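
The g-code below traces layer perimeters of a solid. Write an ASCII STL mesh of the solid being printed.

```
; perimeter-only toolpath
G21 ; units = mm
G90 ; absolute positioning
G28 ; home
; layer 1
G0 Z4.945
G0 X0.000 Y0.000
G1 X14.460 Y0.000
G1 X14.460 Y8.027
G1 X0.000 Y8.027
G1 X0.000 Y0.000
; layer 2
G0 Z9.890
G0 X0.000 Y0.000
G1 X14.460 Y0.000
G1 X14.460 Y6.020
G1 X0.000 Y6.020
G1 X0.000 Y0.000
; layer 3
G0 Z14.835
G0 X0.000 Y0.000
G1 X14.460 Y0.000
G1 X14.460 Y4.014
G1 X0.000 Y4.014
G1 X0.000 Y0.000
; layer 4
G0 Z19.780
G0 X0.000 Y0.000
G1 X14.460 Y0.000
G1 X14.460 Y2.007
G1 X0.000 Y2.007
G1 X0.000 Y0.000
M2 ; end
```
solid part
  facet normal 0.0000 0.0000 -1.0000
    outer loop
      vertex 14.460 10.034 0.000
      vertex 14.460 0.000 0.000
      vertex 0.000 0.000 0.000
    endloop
  endfacet
  facet normal 0.0000 0.0000 -1.0000
    outer loop
      vertex 0.000 10.034 0.000
      vertex 14.460 10.034 0.000
      vertex 0.000 0.000 0.000
    endloop
  endfacet
  facet normal 0.0000 -1.0000 0.0000
    outer loop
      vertex 0.000 0.000 0.000
      vertex 14.460 0.000 0.000
      vertex 14.460 0.000 24.725
    endloop
  endfacet
  facet normal 0.0000 -1.0000 0.0000
    outer loop
      vertex 0.000 0.000 0.000
      vertex 14.460 0.000 24.725
      vertex 0.000 0.000 24.725
    endloop
  endfacet
  facet normal 0.0000 0.9266 0.3760
    outer loop
      vertex 0.000 0.000 24.725
      vertex 14.460 0.000 24.725
      vertex 14.460 10.034 0.000
    endloop
  endfacet
  facet normal 0.0000 0.9266 0.3760
    outer loop
      vertex 0.000 0.000 24.725
      vertex 14.460 10.034 0.000
      vertex 0.000 10.034 0.000
    endloop
  endfacet
  facet normal -1.0000 0.0000 0.0000
    outer loop
      vertex 0.000 0.000 24.725
      vertex 0.000 10.034 0.000
      vertex 0.000 0.000 0.000
    endloop
  endfacet
  facet normal 1.0000 0.0000 0.0000
    outer loop
      vertex 14.460 0.000 0.000
      vertex 14.460 10.034 0.000
      vertex 14.460 0.000 24.725
    endloop
  endfacet
endsolid part

The G0 Z moves step by Δz≈4.945 mm. The G1 loops shrink linearly with z, so the solid tapers from its base footprint up to z≈24.7. Closing with a flat bottom cap and the tapered top and triangulating gives 8 facets — a wedge (ramp): 14.5 × 10 mm base, rising to 24.7 mm along the y=0 edge and sloping linearly to z=0 at y=10.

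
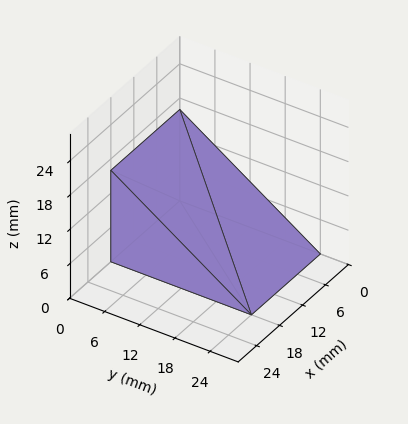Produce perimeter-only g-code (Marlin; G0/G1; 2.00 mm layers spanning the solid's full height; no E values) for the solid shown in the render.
Reading the render: the shape is a wedge (ramp): 18 × 24 mm base, rising to 16 mm along the y=0 edge and sloping linearly to z=0 at y=24 (dimensions read to the nearest mm from the axis ticks). For the g-code, the solid's height is divided into equal slices at the stated Δz and each level perimeter traced with G1 moves after a G0 lift.

; perimeter-only toolpath
G21 ; units = mm
G90 ; absolute positioning
G28 ; home
; layer 1
G0 Z2.00
G0 X0.00 Y0.00
G1 X18.00 Y0.00
G1 X18.00 Y21.00
G1 X0.00 Y21.00
G1 X0.00 Y0.00
; layer 2
G0 Z4.00
G0 X0.00 Y0.00
G1 X18.00 Y0.00
G1 X18.00 Y18.00
G1 X0.00 Y18.00
G1 X0.00 Y0.00
; layer 3
G0 Z6.00
G0 X0.00 Y0.00
G1 X18.00 Y0.00
G1 X18.00 Y15.00
G1 X0.00 Y15.00
G1 X0.00 Y0.00
; layer 4
G0 Z8.00
G0 X0.00 Y0.00
G1 X18.00 Y0.00
G1 X18.00 Y12.00
G1 X0.00 Y12.00
G1 X0.00 Y0.00
; layer 5
G0 Z10.00
G0 X0.00 Y0.00
G1 X18.00 Y0.00
G1 X18.00 Y9.00
G1 X0.00 Y9.00
G1 X0.00 Y0.00
; layer 6
G0 Z12.00
G0 X0.00 Y0.00
G1 X18.00 Y0.00
G1 X18.00 Y6.00
G1 X0.00 Y6.00
G1 X0.00 Y0.00
; layer 7
G0 Z14.00
G0 X0.00 Y0.00
G1 X18.00 Y0.00
G1 X18.00 Y3.00
G1 X0.00 Y3.00
G1 X0.00 Y0.00
M2 ; end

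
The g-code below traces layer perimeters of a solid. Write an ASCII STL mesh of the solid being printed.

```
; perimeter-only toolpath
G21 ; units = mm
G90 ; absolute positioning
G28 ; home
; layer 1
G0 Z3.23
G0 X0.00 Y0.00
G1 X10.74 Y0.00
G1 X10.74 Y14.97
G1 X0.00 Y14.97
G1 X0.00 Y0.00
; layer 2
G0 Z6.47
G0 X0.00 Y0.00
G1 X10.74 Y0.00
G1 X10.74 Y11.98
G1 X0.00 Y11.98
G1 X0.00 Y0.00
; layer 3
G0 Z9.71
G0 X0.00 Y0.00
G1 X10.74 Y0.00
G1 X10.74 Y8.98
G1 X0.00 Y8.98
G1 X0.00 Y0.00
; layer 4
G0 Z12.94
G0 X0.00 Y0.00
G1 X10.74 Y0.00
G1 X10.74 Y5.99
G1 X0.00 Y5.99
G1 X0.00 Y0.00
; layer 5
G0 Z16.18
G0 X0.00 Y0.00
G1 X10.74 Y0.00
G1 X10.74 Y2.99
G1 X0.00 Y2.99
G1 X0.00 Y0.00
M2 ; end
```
solid part
  facet normal 0.0000 0.0000 -1.0000
    outer loop
      vertex 10.74 17.97 0.00
      vertex 10.74 0.00 0.00
      vertex 0.00 0.00 0.00
    endloop
  endfacet
  facet normal 0.0000 0.0000 -1.0000
    outer loop
      vertex 0.00 17.97 0.00
      vertex 10.74 17.97 0.00
      vertex 0.00 0.00 0.00
    endloop
  endfacet
  facet normal 0.0000 -1.0000 0.0000
    outer loop
      vertex 0.00 0.00 0.00
      vertex 10.74 0.00 0.00
      vertex 10.74 0.00 19.41
    endloop
  endfacet
  facet normal 0.0000 -1.0000 0.0000
    outer loop
      vertex 0.00 0.00 0.00
      vertex 10.74 0.00 19.41
      vertex 0.00 0.00 19.41
    endloop
  endfacet
  facet normal 0.0000 0.7338 0.6794
    outer loop
      vertex 0.00 0.00 19.41
      vertex 10.74 0.00 19.41
      vertex 10.74 17.97 0.00
    endloop
  endfacet
  facet normal 0.0000 0.7338 0.6794
    outer loop
      vertex 0.00 0.00 19.41
      vertex 10.74 17.97 0.00
      vertex 0.00 17.97 0.00
    endloop
  endfacet
  facet normal -1.0000 0.0000 0.0000
    outer loop
      vertex 0.00 0.00 19.41
      vertex 0.00 17.97 0.00
      vertex 0.00 0.00 0.00
    endloop
  endfacet
  facet normal 1.0000 0.0000 0.0000
    outer loop
      vertex 10.74 0.00 0.00
      vertex 10.74 17.97 0.00
      vertex 10.74 0.00 19.41
    endloop
  endfacet
endsolid part

The G0 Z moves step by Δz≈3.23 mm. The G1 loops shrink linearly with z, so the solid tapers from its base footprint up to z≈19.4. Closing with a flat bottom cap and the tapered top and triangulating gives 8 facets — a wedge (ramp): 10.7 × 18 mm base, rising to 19.4 mm along the y=0 edge and sloping linearly to z=0 at y=18.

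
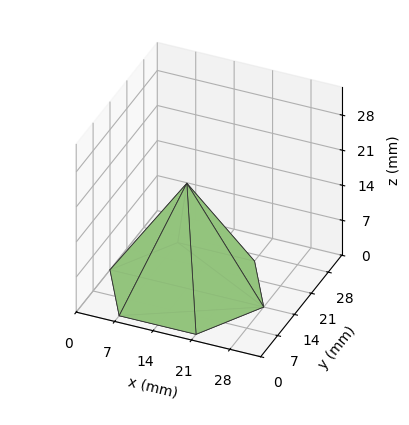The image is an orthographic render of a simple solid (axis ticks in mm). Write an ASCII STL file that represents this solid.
Reading the render: the shape is a regular 6-sided pyramid, base circumscribed radius ≈ 14 mm, apex at z ≈ 21 mm (dimensions read to the nearest mm from the axis ticks). For the STL, each face is triangulated and given an outward normal.

solid part
  facet normal 0.0000 0.0000 -1.0000
    outer loop
      vertex 7.00 26.12 0.00
      vertex 21.00 26.12 0.00
      vertex 28.00 14.00 0.00
    endloop
  endfacet
  facet normal 0.0000 0.0000 -1.0000
    outer loop
      vertex 0.00 14.00 0.00
      vertex 7.00 26.12 0.00
      vertex 28.00 14.00 0.00
    endloop
  endfacet
  facet normal 0.0000 0.0000 -1.0000
    outer loop
      vertex 7.00 1.88 0.00
      vertex 0.00 14.00 0.00
      vertex 28.00 14.00 0.00
    endloop
  endfacet
  facet normal 0.0000 0.0000 -1.0000
    outer loop
      vertex 21.00 1.88 0.00
      vertex 7.00 1.88 0.00
      vertex 28.00 14.00 0.00
    endloop
  endfacet
  facet normal 0.7499 0.4331 0.5000
    outer loop
      vertex 28.00 14.00 0.00
      vertex 21.00 26.12 0.00
      vertex 14.00 14.00 21.00
    endloop
  endfacet
  facet normal 0.0000 0.8661 0.4999
    outer loop
      vertex 21.00 26.12 0.00
      vertex 7.00 26.12 0.00
      vertex 14.00 14.00 21.00
    endloop
  endfacet
  facet normal -0.7499 0.4331 0.5000
    outer loop
      vertex 7.00 26.12 0.00
      vertex 0.00 14.00 0.00
      vertex 14.00 14.00 21.00
    endloop
  endfacet
  facet normal -0.7499 -0.4331 0.5000
    outer loop
      vertex 0.00 14.00 0.00
      vertex 7.00 1.88 0.00
      vertex 14.00 14.00 21.00
    endloop
  endfacet
  facet normal 0.0000 -0.8661 0.4999
    outer loop
      vertex 7.00 1.88 0.00
      vertex 21.00 1.88 0.00
      vertex 14.00 14.00 21.00
    endloop
  endfacet
  facet normal 0.7499 -0.4331 0.5000
    outer loop
      vertex 21.00 1.88 0.00
      vertex 28.00 14.00 0.00
      vertex 14.00 14.00 21.00
    endloop
  endfacet
endsolid part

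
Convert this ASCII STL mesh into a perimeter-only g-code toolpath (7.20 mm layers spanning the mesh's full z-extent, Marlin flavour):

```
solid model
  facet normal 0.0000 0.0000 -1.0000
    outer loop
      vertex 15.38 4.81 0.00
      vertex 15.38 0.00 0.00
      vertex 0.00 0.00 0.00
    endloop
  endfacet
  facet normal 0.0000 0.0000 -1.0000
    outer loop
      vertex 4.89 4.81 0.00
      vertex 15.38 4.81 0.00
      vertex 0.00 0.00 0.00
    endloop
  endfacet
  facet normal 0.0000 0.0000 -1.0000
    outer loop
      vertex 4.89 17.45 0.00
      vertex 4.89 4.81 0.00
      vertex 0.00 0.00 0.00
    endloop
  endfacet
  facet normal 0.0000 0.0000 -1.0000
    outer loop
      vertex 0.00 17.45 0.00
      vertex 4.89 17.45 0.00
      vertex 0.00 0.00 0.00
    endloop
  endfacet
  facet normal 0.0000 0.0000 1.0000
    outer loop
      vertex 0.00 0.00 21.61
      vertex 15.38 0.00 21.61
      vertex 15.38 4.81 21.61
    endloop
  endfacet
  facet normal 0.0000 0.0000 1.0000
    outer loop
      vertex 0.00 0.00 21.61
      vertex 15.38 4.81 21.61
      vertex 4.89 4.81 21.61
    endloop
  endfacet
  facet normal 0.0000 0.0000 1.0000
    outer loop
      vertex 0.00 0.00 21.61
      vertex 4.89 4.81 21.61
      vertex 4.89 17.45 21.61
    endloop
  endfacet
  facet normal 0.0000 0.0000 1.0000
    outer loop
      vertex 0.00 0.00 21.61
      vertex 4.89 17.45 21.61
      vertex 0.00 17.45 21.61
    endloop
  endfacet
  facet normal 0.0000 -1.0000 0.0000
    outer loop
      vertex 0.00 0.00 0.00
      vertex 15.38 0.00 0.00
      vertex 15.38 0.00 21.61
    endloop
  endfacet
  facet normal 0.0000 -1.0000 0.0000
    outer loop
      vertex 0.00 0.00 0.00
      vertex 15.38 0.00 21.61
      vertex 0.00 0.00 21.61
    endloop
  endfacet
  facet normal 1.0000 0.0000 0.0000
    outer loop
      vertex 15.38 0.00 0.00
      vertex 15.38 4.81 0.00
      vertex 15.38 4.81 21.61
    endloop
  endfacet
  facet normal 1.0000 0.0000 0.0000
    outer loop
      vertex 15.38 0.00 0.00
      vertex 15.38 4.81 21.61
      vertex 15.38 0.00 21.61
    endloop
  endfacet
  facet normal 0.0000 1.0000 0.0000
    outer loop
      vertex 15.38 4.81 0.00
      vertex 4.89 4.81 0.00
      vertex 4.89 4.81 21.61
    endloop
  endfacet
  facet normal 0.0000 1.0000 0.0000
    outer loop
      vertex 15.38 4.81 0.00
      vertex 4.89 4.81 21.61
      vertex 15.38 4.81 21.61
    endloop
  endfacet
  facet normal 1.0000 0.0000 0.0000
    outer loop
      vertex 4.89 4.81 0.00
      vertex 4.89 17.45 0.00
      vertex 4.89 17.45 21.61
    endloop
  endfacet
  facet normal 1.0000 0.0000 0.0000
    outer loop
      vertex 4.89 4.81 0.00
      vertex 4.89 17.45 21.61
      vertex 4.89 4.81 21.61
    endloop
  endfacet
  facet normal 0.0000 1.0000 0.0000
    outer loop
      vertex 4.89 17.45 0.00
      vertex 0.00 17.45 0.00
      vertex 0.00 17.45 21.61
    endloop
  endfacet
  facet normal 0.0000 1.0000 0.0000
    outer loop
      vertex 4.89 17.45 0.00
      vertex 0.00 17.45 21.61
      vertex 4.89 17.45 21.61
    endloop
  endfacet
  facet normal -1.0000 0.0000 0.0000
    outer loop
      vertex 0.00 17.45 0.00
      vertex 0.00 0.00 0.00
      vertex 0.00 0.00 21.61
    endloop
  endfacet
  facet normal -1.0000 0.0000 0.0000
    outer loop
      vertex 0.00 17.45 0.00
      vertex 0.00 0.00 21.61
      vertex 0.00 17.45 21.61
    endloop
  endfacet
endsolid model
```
; perimeter-only toolpath
G21 ; units = mm
G90 ; absolute positioning
G28 ; home
; layer 1
G0 Z7.20
G0 X0.00 Y0.00
G1 X15.38 Y0.00
G1 X15.38 Y4.81
G1 X4.89 Y4.81
G1 X4.89 Y17.45
G1 X0.00 Y17.45
G1 X0.00 Y0.00
; layer 2
G0 Z14.41
G0 X0.00 Y0.00
G1 X15.38 Y0.00
G1 X15.38 Y4.81
G1 X4.89 Y4.81
G1 X4.89 Y17.45
G1 X0.00 Y17.45
G1 X0.00 Y0.00
; layer 3
G0 Z21.61
G0 X0.00 Y0.00
G1 X15.38 Y0.00
G1 X15.38 Y4.81
G1 X4.89 Y4.81
G1 X4.89 Y17.45
G1 X0.00 Y17.45
G1 X0.00 Y0.00
M2 ; end

The solid is an L-shaped prism: outer 15.4 × 17.4 mm, arm thicknesses ≈ 4.81 mm (horizontal) and 4.89 mm (vertical), extruded 21.6 mm in z. Slicing at Δz = 7.20 mm — 3 equal slices spanning the solid's height, so layer i sits at z = i·h/3 — gives 3 non-empty perimeters. Each is a 6-segment closed polygon; G0 lifts to the layer z and rapids to the start vertex, then G1 traces the edges.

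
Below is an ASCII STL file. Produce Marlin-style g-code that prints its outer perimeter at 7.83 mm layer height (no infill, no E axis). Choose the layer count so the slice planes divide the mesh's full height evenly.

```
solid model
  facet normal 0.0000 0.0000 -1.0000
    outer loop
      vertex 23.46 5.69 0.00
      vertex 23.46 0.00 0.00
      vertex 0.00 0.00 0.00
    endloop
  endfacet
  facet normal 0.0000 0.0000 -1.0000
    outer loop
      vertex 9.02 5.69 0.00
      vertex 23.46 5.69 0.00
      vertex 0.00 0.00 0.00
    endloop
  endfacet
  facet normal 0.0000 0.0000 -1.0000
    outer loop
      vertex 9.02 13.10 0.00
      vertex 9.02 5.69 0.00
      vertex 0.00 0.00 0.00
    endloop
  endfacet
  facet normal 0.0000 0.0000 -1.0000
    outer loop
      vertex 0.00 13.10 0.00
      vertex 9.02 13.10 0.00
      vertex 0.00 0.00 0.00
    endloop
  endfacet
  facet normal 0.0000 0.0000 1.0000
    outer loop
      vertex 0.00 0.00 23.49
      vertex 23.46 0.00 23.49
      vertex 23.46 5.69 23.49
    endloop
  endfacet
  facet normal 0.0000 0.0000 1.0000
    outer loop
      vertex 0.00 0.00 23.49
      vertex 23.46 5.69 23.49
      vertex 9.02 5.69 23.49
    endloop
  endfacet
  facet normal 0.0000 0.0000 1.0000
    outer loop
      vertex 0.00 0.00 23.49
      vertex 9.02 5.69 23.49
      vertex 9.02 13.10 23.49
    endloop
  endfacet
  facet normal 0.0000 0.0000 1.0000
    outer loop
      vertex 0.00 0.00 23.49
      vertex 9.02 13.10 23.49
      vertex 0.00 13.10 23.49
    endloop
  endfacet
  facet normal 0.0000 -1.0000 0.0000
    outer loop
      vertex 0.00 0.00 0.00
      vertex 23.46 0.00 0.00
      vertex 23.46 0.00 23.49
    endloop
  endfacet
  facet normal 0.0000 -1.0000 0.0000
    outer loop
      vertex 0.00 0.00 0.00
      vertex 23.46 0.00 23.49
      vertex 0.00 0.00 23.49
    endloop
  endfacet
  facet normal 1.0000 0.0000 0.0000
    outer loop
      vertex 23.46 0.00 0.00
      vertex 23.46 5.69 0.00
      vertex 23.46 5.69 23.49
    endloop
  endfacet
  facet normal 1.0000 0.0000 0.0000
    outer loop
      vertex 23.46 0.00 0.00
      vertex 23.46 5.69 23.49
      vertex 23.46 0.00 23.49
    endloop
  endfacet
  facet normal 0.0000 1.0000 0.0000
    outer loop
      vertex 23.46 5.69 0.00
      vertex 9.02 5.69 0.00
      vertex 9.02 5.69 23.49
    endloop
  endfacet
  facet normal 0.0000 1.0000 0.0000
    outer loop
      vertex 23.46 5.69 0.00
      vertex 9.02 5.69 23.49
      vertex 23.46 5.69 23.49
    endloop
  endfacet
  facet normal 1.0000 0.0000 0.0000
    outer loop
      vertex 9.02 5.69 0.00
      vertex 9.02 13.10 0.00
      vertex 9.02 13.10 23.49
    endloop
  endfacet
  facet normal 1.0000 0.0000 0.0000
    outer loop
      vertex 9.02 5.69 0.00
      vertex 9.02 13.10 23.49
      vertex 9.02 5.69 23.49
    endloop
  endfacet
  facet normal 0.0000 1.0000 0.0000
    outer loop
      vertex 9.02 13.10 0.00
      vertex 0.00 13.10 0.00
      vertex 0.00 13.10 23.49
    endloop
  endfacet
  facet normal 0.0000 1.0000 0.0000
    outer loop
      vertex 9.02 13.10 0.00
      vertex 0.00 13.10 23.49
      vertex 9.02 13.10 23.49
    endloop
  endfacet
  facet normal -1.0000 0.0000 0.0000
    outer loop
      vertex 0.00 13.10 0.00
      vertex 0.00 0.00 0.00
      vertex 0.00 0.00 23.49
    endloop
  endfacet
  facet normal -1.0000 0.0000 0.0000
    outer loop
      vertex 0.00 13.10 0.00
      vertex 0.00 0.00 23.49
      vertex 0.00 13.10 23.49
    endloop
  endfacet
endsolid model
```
; perimeter-only toolpath
G21 ; units = mm
G90 ; absolute positioning
G28 ; home
; layer 1
G0 Z7.83
G0 X0.00 Y0.00
G1 X23.46 Y0.00
G1 X23.46 Y5.69
G1 X9.02 Y5.69
G1 X9.02 Y13.10
G1 X0.00 Y13.10
G1 X0.00 Y0.00
; layer 2
G0 Z15.66
G0 X0.00 Y0.00
G1 X23.46 Y0.00
G1 X23.46 Y5.69
G1 X9.02 Y5.69
G1 X9.02 Y13.10
G1 X0.00 Y13.10
G1 X0.00 Y0.00
; layer 3
G0 Z23.49
G0 X0.00 Y0.00
G1 X23.46 Y0.00
G1 X23.46 Y5.69
G1 X9.02 Y5.69
G1 X9.02 Y13.10
G1 X0.00 Y13.10
G1 X0.00 Y0.00
M2 ; end

The solid is an L-shaped prism: outer 23.5 × 13.1 mm, arm thicknesses ≈ 5.69 mm (horizontal) and 9.02 mm (vertical), extruded 23.5 mm in z. Slicing at Δz = 7.83 mm — 3 equal slices spanning the solid's height, so layer i sits at z = i·h/3 — gives 3 non-empty perimeters. Each is a 6-segment closed polygon; G0 lifts to the layer z and rapids to the start vertex, then G1 traces the edges.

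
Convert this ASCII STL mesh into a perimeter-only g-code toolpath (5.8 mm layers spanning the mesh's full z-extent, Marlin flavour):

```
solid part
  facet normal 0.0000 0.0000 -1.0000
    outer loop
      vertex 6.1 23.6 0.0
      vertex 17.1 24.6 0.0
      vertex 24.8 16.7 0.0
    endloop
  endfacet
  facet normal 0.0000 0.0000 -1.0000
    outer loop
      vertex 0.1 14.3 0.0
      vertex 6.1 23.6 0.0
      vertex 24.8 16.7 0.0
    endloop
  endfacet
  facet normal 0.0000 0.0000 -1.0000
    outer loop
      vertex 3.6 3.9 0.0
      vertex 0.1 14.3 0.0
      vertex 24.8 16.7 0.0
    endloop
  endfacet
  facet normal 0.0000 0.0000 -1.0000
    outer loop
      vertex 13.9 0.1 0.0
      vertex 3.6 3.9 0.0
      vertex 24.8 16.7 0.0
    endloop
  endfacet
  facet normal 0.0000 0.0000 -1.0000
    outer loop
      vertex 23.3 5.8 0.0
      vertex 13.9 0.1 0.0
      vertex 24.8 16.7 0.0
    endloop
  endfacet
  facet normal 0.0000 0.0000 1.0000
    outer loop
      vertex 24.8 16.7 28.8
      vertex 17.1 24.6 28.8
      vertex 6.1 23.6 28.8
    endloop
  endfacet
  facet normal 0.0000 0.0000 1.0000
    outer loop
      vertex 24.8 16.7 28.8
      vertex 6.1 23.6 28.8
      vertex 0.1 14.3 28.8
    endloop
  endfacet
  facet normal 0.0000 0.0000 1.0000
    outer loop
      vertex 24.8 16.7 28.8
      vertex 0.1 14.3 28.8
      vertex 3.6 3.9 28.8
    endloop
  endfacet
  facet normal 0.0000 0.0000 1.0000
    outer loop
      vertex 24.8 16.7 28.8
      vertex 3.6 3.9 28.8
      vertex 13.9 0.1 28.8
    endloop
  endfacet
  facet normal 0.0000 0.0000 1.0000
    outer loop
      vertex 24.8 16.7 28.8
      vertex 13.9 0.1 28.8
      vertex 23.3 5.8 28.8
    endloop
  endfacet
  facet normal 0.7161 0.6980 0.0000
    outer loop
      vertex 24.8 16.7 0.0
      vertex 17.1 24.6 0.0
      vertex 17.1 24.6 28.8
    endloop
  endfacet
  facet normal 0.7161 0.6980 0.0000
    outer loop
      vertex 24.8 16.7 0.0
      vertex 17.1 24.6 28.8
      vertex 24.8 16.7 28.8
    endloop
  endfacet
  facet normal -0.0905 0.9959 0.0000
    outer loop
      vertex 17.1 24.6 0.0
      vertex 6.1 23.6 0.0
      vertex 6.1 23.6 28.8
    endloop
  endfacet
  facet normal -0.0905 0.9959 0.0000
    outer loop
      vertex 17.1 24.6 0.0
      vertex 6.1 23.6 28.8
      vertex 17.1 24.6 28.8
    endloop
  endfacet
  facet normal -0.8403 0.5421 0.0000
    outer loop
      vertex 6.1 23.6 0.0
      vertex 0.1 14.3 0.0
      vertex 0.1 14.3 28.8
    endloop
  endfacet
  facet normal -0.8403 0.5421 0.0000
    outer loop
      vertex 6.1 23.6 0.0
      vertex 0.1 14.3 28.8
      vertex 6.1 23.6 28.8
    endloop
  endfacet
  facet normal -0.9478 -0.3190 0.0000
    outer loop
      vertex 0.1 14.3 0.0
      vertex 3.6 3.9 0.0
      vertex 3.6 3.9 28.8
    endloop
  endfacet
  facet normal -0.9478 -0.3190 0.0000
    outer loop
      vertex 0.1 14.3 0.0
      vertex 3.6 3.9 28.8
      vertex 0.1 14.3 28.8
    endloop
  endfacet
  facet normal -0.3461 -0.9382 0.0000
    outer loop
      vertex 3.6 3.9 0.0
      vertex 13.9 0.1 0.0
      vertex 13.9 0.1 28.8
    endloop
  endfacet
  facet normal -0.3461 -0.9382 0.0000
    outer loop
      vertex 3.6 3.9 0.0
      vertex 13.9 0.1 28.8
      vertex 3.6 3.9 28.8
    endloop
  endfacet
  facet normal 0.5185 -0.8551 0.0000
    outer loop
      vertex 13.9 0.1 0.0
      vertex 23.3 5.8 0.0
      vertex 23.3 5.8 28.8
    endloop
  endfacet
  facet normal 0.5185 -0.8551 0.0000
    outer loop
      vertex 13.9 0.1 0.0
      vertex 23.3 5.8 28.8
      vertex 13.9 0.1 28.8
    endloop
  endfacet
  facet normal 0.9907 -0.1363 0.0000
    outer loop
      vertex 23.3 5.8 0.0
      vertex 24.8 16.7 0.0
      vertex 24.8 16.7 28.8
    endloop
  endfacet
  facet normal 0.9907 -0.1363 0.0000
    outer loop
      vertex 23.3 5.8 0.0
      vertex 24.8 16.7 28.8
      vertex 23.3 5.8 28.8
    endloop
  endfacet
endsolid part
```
; perimeter-only toolpath
G21 ; units = mm
G90 ; absolute positioning
G28 ; home
; layer 1
G0 Z5.8
G0 X24.8 Y16.7
G1 X17.1 Y24.6
G1 X6.1 Y23.6
G1 X0.1 Y14.3
G1 X3.6 Y3.9
G1 X13.9 Y0.1
G1 X23.3 Y5.8
G1 X24.8 Y16.7
; layer 2
G0 Z11.5
G0 X24.8 Y16.7
G1 X17.1 Y24.6
G1 X6.1 Y23.6
G1 X0.1 Y14.3
G1 X3.6 Y3.9
G1 X13.9 Y0.1
G1 X23.3 Y5.8
G1 X24.8 Y16.7
; layer 3
G0 Z17.3
G0 X24.8 Y16.7
G1 X17.1 Y24.6
G1 X6.1 Y23.6
G1 X0.1 Y14.3
G1 X3.6 Y3.9
G1 X13.9 Y0.1
G1 X23.3 Y5.8
G1 X24.8 Y16.7
; layer 4
G0 Z23.0
G0 X24.8 Y16.7
G1 X17.1 Y24.6
G1 X6.1 Y23.6
G1 X0.1 Y14.3
G1 X3.6 Y3.9
G1 X13.9 Y0.1
G1 X23.3 Y5.8
G1 X24.8 Y16.7
; layer 5
G0 Z28.8
G0 X24.8 Y16.7
G1 X17.1 Y24.6
G1 X6.1 Y23.6
G1 X0.1 Y14.3
G1 X3.6 Y3.9
G1 X13.9 Y0.1
G1 X23.3 Y5.8
G1 X24.8 Y16.7
M2 ; end

The solid is a regular 7-sided prism (a cylinder approximated with 7 flat sides), circumscribed radius ≈ 12.7 mm, height ≈ 28.8 mm. Slicing at Δz = 5.8 mm — 5 equal slices spanning the solid's height, so layer i sits at z = i·h/5 — gives 5 non-empty perimeters. Each is a 7-segment closed polygon; G0 lifts to the layer z and rapids to the start vertex, then G1 traces the edges.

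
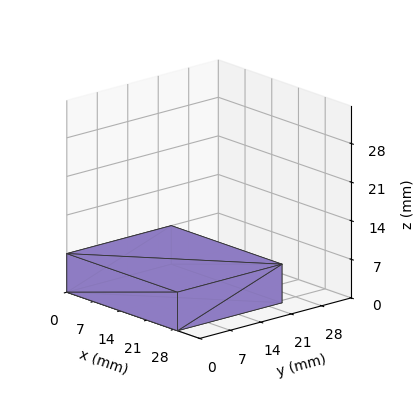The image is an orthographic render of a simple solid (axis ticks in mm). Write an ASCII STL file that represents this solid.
Reading the render: the shape is a rectangular box, roughly 29 × 24 mm footprint and 7 mm tall (dimensions read to the nearest mm from the axis ticks). For the STL, each face is triangulated and given an outward normal.

solid part
  facet normal 0.0000 0.0000 -1.0000
    outer loop
      vertex 29.00 24.00 0.00
      vertex 29.00 0.00 0.00
      vertex 0.00 0.00 0.00
    endloop
  endfacet
  facet normal 0.0000 0.0000 -1.0000
    outer loop
      vertex 0.00 24.00 0.00
      vertex 29.00 24.00 0.00
      vertex 0.00 0.00 0.00
    endloop
  endfacet
  facet normal 0.0000 0.0000 1.0000
    outer loop
      vertex 0.00 0.00 7.00
      vertex 29.00 0.00 7.00
      vertex 29.00 24.00 7.00
    endloop
  endfacet
  facet normal 0.0000 0.0000 1.0000
    outer loop
      vertex 0.00 0.00 7.00
      vertex 29.00 24.00 7.00
      vertex 0.00 24.00 7.00
    endloop
  endfacet
  facet normal 0.0000 -1.0000 0.0000
    outer loop
      vertex 0.00 0.00 0.00
      vertex 29.00 0.00 0.00
      vertex 29.00 0.00 7.00
    endloop
  endfacet
  facet normal 0.0000 -1.0000 0.0000
    outer loop
      vertex 0.00 0.00 0.00
      vertex 29.00 0.00 7.00
      vertex 0.00 0.00 7.00
    endloop
  endfacet
  facet normal 0.0000 1.0000 0.0000
    outer loop
      vertex 29.00 24.00 7.00
      vertex 29.00 24.00 0.00
      vertex 0.00 24.00 0.00
    endloop
  endfacet
  facet normal 0.0000 1.0000 0.0000
    outer loop
      vertex 0.00 24.00 7.00
      vertex 29.00 24.00 7.00
      vertex 0.00 24.00 0.00
    endloop
  endfacet
  facet normal -1.0000 0.0000 0.0000
    outer loop
      vertex 0.00 24.00 7.00
      vertex 0.00 24.00 0.00
      vertex 0.00 0.00 0.00
    endloop
  endfacet
  facet normal -1.0000 0.0000 0.0000
    outer loop
      vertex 0.00 0.00 7.00
      vertex 0.00 24.00 7.00
      vertex 0.00 0.00 0.00
    endloop
  endfacet
  facet normal 1.0000 0.0000 0.0000
    outer loop
      vertex 29.00 0.00 0.00
      vertex 29.00 24.00 0.00
      vertex 29.00 24.00 7.00
    endloop
  endfacet
  facet normal 1.0000 0.0000 0.0000
    outer loop
      vertex 29.00 0.00 0.00
      vertex 29.00 24.00 7.00
      vertex 29.00 0.00 7.00
    endloop
  endfacet
endsolid part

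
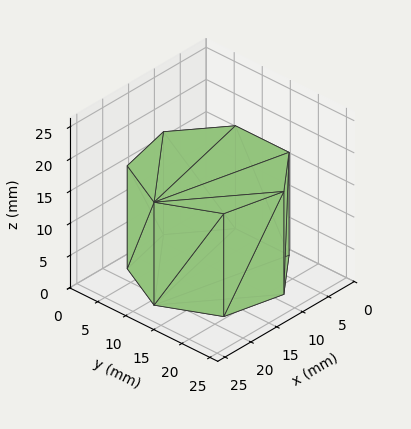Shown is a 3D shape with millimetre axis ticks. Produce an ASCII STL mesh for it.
Reading the render: the shape is a regular 7-sided prism (a cylinder approximated with 7 flat sides), circumscribed radius ≈ 11 mm, height ≈ 16 mm (dimensions read to the nearest mm from the axis ticks). For the STL, each face is triangulated and given an outward normal.

solid part
  facet normal 0.0000 0.0000 -1.0000
    outer loop
      vertex 8.552 21.724 0.000
      vertex 17.858 19.600 0.000
      vertex 22.000 11.000 0.000
    endloop
  endfacet
  facet normal 0.0000 0.0000 -1.0000
    outer loop
      vertex 1.089 15.773 0.000
      vertex 8.552 21.724 0.000
      vertex 22.000 11.000 0.000
    endloop
  endfacet
  facet normal 0.0000 0.0000 -1.0000
    outer loop
      vertex 1.089 6.227 0.000
      vertex 1.089 15.773 0.000
      vertex 22.000 11.000 0.000
    endloop
  endfacet
  facet normal 0.0000 0.0000 -1.0000
    outer loop
      vertex 8.552 0.276 0.000
      vertex 1.089 6.227 0.000
      vertex 22.000 11.000 0.000
    endloop
  endfacet
  facet normal 0.0000 0.0000 -1.0000
    outer loop
      vertex 17.858 2.400 0.000
      vertex 8.552 0.276 0.000
      vertex 22.000 11.000 0.000
    endloop
  endfacet
  facet normal 0.0000 0.0000 1.0000
    outer loop
      vertex 22.000 11.000 16.000
      vertex 17.858 19.600 16.000
      vertex 8.552 21.724 16.000
    endloop
  endfacet
  facet normal 0.0000 0.0000 1.0000
    outer loop
      vertex 22.000 11.000 16.000
      vertex 8.552 21.724 16.000
      vertex 1.089 15.773 16.000
    endloop
  endfacet
  facet normal 0.0000 0.0000 1.0000
    outer loop
      vertex 22.000 11.000 16.000
      vertex 1.089 15.773 16.000
      vertex 1.089 6.227 16.000
    endloop
  endfacet
  facet normal 0.0000 0.0000 1.0000
    outer loop
      vertex 22.000 11.000 16.000
      vertex 1.089 6.227 16.000
      vertex 8.552 0.276 16.000
    endloop
  endfacet
  facet normal 0.0000 0.0000 1.0000
    outer loop
      vertex 22.000 11.000 16.000
      vertex 8.552 0.276 16.000
      vertex 17.858 2.400 16.000
    endloop
  endfacet
  facet normal 0.9010 0.4339 0.0000
    outer loop
      vertex 22.000 11.000 0.000
      vertex 17.858 19.600 0.000
      vertex 17.858 19.600 16.000
    endloop
  endfacet
  facet normal 0.9010 0.4339 0.0000
    outer loop
      vertex 22.000 11.000 0.000
      vertex 17.858 19.600 16.000
      vertex 22.000 11.000 16.000
    endloop
  endfacet
  facet normal 0.2225 0.9749 0.0000
    outer loop
      vertex 17.858 19.600 0.000
      vertex 8.552 21.724 0.000
      vertex 8.552 21.724 16.000
    endloop
  endfacet
  facet normal 0.2225 0.9749 0.0000
    outer loop
      vertex 17.858 19.600 0.000
      vertex 8.552 21.724 16.000
      vertex 17.858 19.600 16.000
    endloop
  endfacet
  facet normal -0.6235 0.7819 0.0000
    outer loop
      vertex 8.552 21.724 0.000
      vertex 1.089 15.773 0.000
      vertex 1.089 15.773 16.000
    endloop
  endfacet
  facet normal -0.6235 0.7819 0.0000
    outer loop
      vertex 8.552 21.724 0.000
      vertex 1.089 15.773 16.000
      vertex 8.552 21.724 16.000
    endloop
  endfacet
  facet normal -1.0000 0.0000 0.0000
    outer loop
      vertex 1.089 15.773 0.000
      vertex 1.089 6.227 0.000
      vertex 1.089 6.227 16.000
    endloop
  endfacet
  facet normal -1.0000 0.0000 0.0000
    outer loop
      vertex 1.089 15.773 0.000
      vertex 1.089 6.227 16.000
      vertex 1.089 15.773 16.000
    endloop
  endfacet
  facet normal -0.6235 -0.7819 0.0000
    outer loop
      vertex 1.089 6.227 0.000
      vertex 8.552 0.276 0.000
      vertex 8.552 0.276 16.000
    endloop
  endfacet
  facet normal -0.6235 -0.7819 0.0000
    outer loop
      vertex 1.089 6.227 0.000
      vertex 8.552 0.276 16.000
      vertex 1.089 6.227 16.000
    endloop
  endfacet
  facet normal 0.2225 -0.9749 0.0000
    outer loop
      vertex 8.552 0.276 0.000
      vertex 17.858 2.400 0.000
      vertex 17.858 2.400 16.000
    endloop
  endfacet
  facet normal 0.2225 -0.9749 0.0000
    outer loop
      vertex 8.552 0.276 0.000
      vertex 17.858 2.400 16.000
      vertex 8.552 0.276 16.000
    endloop
  endfacet
  facet normal 0.9010 -0.4339 0.0000
    outer loop
      vertex 17.858 2.400 0.000
      vertex 22.000 11.000 0.000
      vertex 22.000 11.000 16.000
    endloop
  endfacet
  facet normal 0.9010 -0.4339 0.0000
    outer loop
      vertex 17.858 2.400 0.000
      vertex 22.000 11.000 16.000
      vertex 17.858 2.400 16.000
    endloop
  endfacet
endsolid part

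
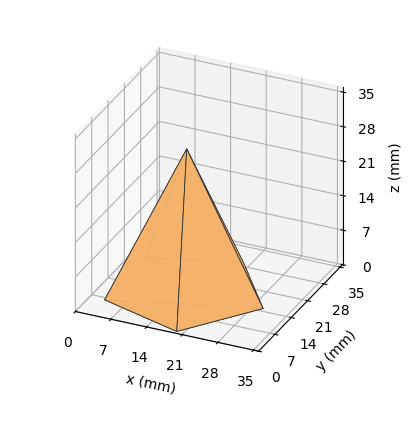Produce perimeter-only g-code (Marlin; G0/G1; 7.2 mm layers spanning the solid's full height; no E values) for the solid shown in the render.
Reading the render: the shape is a regular 5-sided pyramid, base circumscribed radius ≈ 15 mm, apex at z ≈ 29 mm (dimensions read to the nearest mm from the axis ticks). For the g-code, the solid's height is divided into equal slices at the stated Δz and each level perimeter traced with G1 moves after a G0 lift.

; perimeter-only toolpath
G21 ; units = mm
G90 ; absolute positioning
G28 ; home
; layer 1
G0 Z7.2
G0 X26.2 Y15.0
G1 X18.5 Y25.7
G1 X5.9 Y21.6
G1 X5.9 Y8.4
G1 X18.5 Y4.3
G1 X26.2 Y15.0
; layer 2
G0 Z14.5
G0 X22.5 Y15.0
G1 X17.3 Y22.1
G1 X8.9 Y19.4
G1 X8.9 Y10.6
G1 X17.3 Y7.8
G1 X22.5 Y15.0
; layer 3
G0 Z21.8
G0 X18.8 Y15.0
G1 X16.1 Y18.6
G1 X12.0 Y17.2
G1 X12.0 Y12.8
G1 X16.1 Y11.4
G1 X18.8 Y15.0
M2 ; end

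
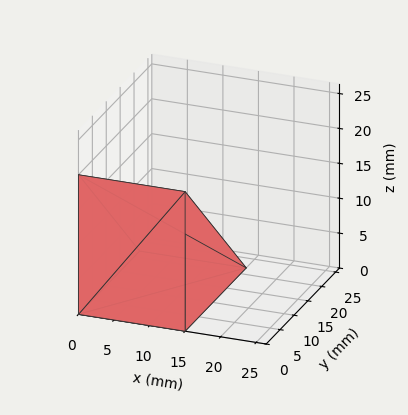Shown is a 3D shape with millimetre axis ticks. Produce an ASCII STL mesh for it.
Reading the render: the shape is a wedge (ramp): 15 × 22 mm base, rising to 20 mm along the y=0 edge and sloping linearly to z=0 at y=22 (dimensions read to the nearest mm from the axis ticks). For the STL, each face is triangulated and given an outward normal.

solid part
  facet normal 0.0000 0.0000 -1.0000
    outer loop
      vertex 15.000 22.000 0.000
      vertex 15.000 0.000 0.000
      vertex 0.000 0.000 0.000
    endloop
  endfacet
  facet normal 0.0000 0.0000 -1.0000
    outer loop
      vertex 0.000 22.000 0.000
      vertex 15.000 22.000 0.000
      vertex 0.000 0.000 0.000
    endloop
  endfacet
  facet normal 0.0000 -1.0000 0.0000
    outer loop
      vertex 0.000 0.000 0.000
      vertex 15.000 0.000 0.000
      vertex 15.000 0.000 20.000
    endloop
  endfacet
  facet normal 0.0000 -1.0000 0.0000
    outer loop
      vertex 0.000 0.000 0.000
      vertex 15.000 0.000 20.000
      vertex 0.000 0.000 20.000
    endloop
  endfacet
  facet normal 0.0000 0.6727 0.7399
    outer loop
      vertex 0.000 0.000 20.000
      vertex 15.000 0.000 20.000
      vertex 15.000 22.000 0.000
    endloop
  endfacet
  facet normal 0.0000 0.6727 0.7399
    outer loop
      vertex 0.000 0.000 20.000
      vertex 15.000 22.000 0.000
      vertex 0.000 22.000 0.000
    endloop
  endfacet
  facet normal -1.0000 0.0000 0.0000
    outer loop
      vertex 0.000 0.000 20.000
      vertex 0.000 22.000 0.000
      vertex 0.000 0.000 0.000
    endloop
  endfacet
  facet normal 1.0000 0.0000 0.0000
    outer loop
      vertex 15.000 0.000 0.000
      vertex 15.000 22.000 0.000
      vertex 15.000 0.000 20.000
    endloop
  endfacet
endsolid part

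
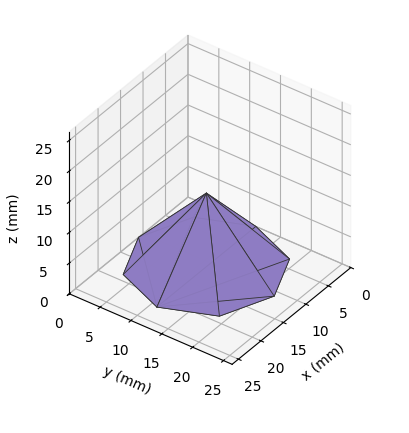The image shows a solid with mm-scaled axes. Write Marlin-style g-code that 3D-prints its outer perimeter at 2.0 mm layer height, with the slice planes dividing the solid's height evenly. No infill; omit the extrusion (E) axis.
Reading the render: the shape is a regular 8-sided pyramid, base circumscribed radius ≈ 11 mm, apex at z ≈ 12 mm (dimensions read to the nearest mm from the axis ticks). For the g-code, the solid's height is divided into equal slices at the stated Δz and each level perimeter traced with G1 moves after a G0 lift.

; perimeter-only toolpath
G21 ; units = mm
G90 ; absolute positioning
G28 ; home
; layer 1
G0 Z2.0
G0 X20.2 Y11.0
G1 X17.5 Y17.5
G1 X11.0 Y20.2
G1 X4.5 Y17.5
G1 X1.8 Y11.0
G1 X4.5 Y4.5
G1 X11.0 Y1.8
G1 X17.5 Y4.5
G1 X20.2 Y11.0
; layer 2
G0 Z4.0
G0 X18.3 Y11.0
G1 X16.2 Y16.2
G1 X11.0 Y18.3
G1 X5.8 Y16.2
G1 X3.7 Y11.0
G1 X5.8 Y5.8
G1 X11.0 Y3.7
G1 X16.2 Y5.8
G1 X18.3 Y11.0
; layer 3
G0 Z6.0
G0 X16.5 Y11.0
G1 X14.9 Y14.9
G1 X11.0 Y16.5
G1 X7.1 Y14.9
G1 X5.5 Y11.0
G1 X7.1 Y7.1
G1 X11.0 Y5.5
G1 X14.9 Y7.1
G1 X16.5 Y11.0
; layer 4
G0 Z8.0
G0 X14.7 Y11.0
G1 X13.6 Y13.6
G1 X11.0 Y14.7
G1 X8.4 Y13.6
G1 X7.3 Y11.0
G1 X8.4 Y8.4
G1 X11.0 Y7.3
G1 X13.6 Y8.4
G1 X14.7 Y11.0
; layer 5
G0 Z10.0
G0 X12.8 Y11.0
G1 X12.3 Y12.3
G1 X11.0 Y12.8
G1 X9.7 Y12.3
G1 X9.2 Y11.0
G1 X9.7 Y9.7
G1 X11.0 Y9.2
G1 X12.3 Y9.7
G1 X12.8 Y11.0
M2 ; end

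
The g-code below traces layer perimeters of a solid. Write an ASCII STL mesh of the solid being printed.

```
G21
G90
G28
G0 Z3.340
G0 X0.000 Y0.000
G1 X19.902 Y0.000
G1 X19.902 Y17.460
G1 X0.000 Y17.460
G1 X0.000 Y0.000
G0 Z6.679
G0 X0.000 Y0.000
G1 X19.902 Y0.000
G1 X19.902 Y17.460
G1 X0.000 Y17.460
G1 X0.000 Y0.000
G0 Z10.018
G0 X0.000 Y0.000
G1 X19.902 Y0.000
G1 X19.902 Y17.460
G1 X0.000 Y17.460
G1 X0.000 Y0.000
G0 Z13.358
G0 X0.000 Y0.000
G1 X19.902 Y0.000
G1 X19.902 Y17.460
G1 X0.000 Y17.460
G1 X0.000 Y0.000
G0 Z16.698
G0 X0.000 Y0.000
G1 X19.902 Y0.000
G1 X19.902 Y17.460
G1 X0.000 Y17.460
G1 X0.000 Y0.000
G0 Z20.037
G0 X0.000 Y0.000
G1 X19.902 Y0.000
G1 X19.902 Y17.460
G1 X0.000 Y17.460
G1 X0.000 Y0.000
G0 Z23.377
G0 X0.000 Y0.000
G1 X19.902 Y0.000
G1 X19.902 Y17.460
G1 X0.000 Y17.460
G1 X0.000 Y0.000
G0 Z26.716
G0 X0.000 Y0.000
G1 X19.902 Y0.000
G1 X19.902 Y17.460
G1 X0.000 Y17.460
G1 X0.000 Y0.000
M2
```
solid part
  facet normal 0.0000 0.0000 -1.0000
    outer loop
      vertex 19.902 17.460 0.000
      vertex 19.902 0.000 0.000
      vertex 0.000 0.000 0.000
    endloop
  endfacet
  facet normal 0.0000 0.0000 -1.0000
    outer loop
      vertex 0.000 17.460 0.000
      vertex 19.902 17.460 0.000
      vertex 0.000 0.000 0.000
    endloop
  endfacet
  facet normal 0.0000 0.0000 1.0000
    outer loop
      vertex 0.000 0.000 26.716
      vertex 19.902 0.000 26.716
      vertex 19.902 17.460 26.716
    endloop
  endfacet
  facet normal 0.0000 0.0000 1.0000
    outer loop
      vertex 0.000 0.000 26.716
      vertex 19.902 17.460 26.716
      vertex 0.000 17.460 26.716
    endloop
  endfacet
  facet normal 0.0000 -1.0000 0.0000
    outer loop
      vertex 0.000 0.000 0.000
      vertex 19.902 0.000 0.000
      vertex 19.902 0.000 26.716
    endloop
  endfacet
  facet normal 0.0000 -1.0000 0.0000
    outer loop
      vertex 0.000 0.000 0.000
      vertex 19.902 0.000 26.716
      vertex 0.000 0.000 26.716
    endloop
  endfacet
  facet normal 0.0000 1.0000 0.0000
    outer loop
      vertex 19.902 17.460 26.716
      vertex 19.902 17.460 0.000
      vertex 0.000 17.460 0.000
    endloop
  endfacet
  facet normal 0.0000 1.0000 0.0000
    outer loop
      vertex 0.000 17.460 26.716
      vertex 19.902 17.460 26.716
      vertex 0.000 17.460 0.000
    endloop
  endfacet
  facet normal -1.0000 0.0000 0.0000
    outer loop
      vertex 0.000 17.460 26.716
      vertex 0.000 17.460 0.000
      vertex 0.000 0.000 0.000
    endloop
  endfacet
  facet normal -1.0000 0.0000 0.0000
    outer loop
      vertex 0.000 0.000 26.716
      vertex 0.000 17.460 26.716
      vertex 0.000 0.000 0.000
    endloop
  endfacet
  facet normal 1.0000 0.0000 0.0000
    outer loop
      vertex 19.902 0.000 0.000
      vertex 19.902 17.460 0.000
      vertex 19.902 17.460 26.716
    endloop
  endfacet
  facet normal 1.0000 0.0000 0.0000
    outer loop
      vertex 19.902 0.000 0.000
      vertex 19.902 17.460 26.716
      vertex 19.902 0.000 26.716
    endloop
  endfacet
endsolid part

The G0 Z moves step by Δz≈3.340 mm. Every layer's G1 loop is the same polygon, so the solid is a straight extrusion of it from z=0 to z≈26.7. Closing with flat bottom and top caps and triangulating gives 12 facets — a rectangular box, roughly 19.9 × 17.5 mm footprint and 26.7 mm tall.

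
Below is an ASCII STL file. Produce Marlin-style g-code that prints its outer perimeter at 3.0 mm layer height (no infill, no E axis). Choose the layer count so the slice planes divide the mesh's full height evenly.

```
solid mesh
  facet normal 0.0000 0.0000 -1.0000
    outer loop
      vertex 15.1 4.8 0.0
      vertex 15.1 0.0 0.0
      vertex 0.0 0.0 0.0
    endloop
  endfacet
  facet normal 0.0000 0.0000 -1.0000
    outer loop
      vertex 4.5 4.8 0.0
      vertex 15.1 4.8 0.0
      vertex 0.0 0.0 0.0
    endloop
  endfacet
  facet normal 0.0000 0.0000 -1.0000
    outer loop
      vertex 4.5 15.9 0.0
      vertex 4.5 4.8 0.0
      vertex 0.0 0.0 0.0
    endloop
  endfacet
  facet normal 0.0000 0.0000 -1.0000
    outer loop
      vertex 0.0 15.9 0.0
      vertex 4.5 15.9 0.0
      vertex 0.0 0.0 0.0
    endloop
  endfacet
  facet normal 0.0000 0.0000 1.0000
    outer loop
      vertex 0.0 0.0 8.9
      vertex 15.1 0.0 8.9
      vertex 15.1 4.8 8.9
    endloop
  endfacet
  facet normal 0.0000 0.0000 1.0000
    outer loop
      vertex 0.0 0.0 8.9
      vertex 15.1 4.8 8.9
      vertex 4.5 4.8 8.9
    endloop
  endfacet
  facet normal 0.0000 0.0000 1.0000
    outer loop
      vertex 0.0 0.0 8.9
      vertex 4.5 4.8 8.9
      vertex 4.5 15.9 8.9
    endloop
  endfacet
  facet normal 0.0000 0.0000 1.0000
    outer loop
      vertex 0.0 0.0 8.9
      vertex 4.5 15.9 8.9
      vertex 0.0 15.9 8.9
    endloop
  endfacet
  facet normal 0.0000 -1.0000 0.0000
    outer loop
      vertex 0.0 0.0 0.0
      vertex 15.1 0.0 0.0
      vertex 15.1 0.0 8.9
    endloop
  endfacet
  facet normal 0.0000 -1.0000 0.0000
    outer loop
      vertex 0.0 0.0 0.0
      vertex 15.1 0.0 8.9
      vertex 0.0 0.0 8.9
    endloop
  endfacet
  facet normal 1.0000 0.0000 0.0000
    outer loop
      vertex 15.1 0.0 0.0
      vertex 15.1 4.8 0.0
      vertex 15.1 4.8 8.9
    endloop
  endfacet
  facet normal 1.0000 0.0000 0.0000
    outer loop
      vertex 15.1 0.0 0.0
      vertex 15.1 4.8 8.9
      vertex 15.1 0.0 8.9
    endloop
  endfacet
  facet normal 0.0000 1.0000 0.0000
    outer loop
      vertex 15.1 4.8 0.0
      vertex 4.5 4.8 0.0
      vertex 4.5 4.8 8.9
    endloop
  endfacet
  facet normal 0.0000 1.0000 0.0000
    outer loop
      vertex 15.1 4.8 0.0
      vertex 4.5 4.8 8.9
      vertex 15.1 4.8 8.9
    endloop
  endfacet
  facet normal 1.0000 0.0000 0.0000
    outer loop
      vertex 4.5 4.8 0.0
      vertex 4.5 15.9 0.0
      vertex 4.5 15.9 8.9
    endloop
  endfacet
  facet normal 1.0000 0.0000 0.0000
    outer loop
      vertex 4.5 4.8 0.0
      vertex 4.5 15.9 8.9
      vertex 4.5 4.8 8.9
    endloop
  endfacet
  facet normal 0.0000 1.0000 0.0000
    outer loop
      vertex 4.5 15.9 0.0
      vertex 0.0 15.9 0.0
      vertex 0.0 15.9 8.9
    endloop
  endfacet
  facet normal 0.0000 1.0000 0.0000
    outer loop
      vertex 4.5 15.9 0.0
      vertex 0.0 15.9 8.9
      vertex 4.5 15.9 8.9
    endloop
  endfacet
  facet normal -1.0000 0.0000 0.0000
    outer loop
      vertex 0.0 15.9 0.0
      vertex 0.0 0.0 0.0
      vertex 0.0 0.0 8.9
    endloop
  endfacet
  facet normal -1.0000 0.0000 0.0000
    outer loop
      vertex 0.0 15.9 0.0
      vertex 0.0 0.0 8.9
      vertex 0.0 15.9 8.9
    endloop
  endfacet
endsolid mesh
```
; perimeter-only toolpath
G21 ; units = mm
G90 ; absolute positioning
G28 ; home
; layer 1
G0 Z3.0
G0 X0.0 Y0.0
G1 X15.1 Y0.0
G1 X15.1 Y4.8
G1 X4.5 Y4.8
G1 X4.5 Y15.9
G1 X0.0 Y15.9
G1 X0.0 Y0.0
; layer 2
G0 Z5.9
G0 X0.0 Y0.0
G1 X15.1 Y0.0
G1 X15.1 Y4.8
G1 X4.5 Y4.8
G1 X4.5 Y15.9
G1 X0.0 Y15.9
G1 X0.0 Y0.0
; layer 3
G0 Z8.9
G0 X0.0 Y0.0
G1 X15.1 Y0.0
G1 X15.1 Y4.8
G1 X4.5 Y4.8
G1 X4.5 Y15.9
G1 X0.0 Y15.9
G1 X0.0 Y0.0
M2 ; end

The solid is an L-shaped prism: outer 15.1 × 15.9 mm, arm thicknesses ≈ 4.8 mm (horizontal) and 4.5 mm (vertical), extruded 8.9 mm in z. Slicing at Δz = 3.0 mm — 3 equal slices spanning the solid's height, so layer i sits at z = i·h/3 — gives 3 non-empty perimeters. Each is a 6-segment closed polygon; G0 lifts to the layer z and rapids to the start vertex, then G1 traces the edges.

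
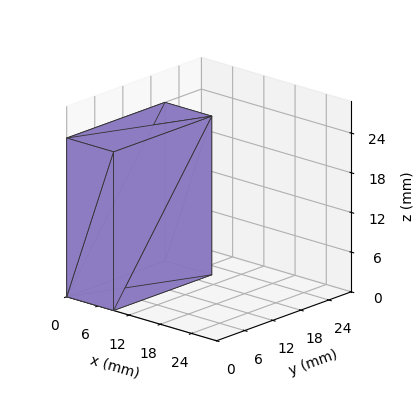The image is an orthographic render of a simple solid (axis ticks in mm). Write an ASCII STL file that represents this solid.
Reading the render: the shape is a rectangular box, roughly 9 × 21 mm footprint and 24 mm tall (dimensions read to the nearest mm from the axis ticks). For the STL, each face is triangulated and given an outward normal.

solid part
  facet normal 0.0000 0.0000 -1.0000
    outer loop
      vertex 9.0 21.0 0.0
      vertex 9.0 0.0 0.0
      vertex 0.0 0.0 0.0
    endloop
  endfacet
  facet normal 0.0000 0.0000 -1.0000
    outer loop
      vertex 0.0 21.0 0.0
      vertex 9.0 21.0 0.0
      vertex 0.0 0.0 0.0
    endloop
  endfacet
  facet normal 0.0000 0.0000 1.0000
    outer loop
      vertex 0.0 0.0 24.0
      vertex 9.0 0.0 24.0
      vertex 9.0 21.0 24.0
    endloop
  endfacet
  facet normal 0.0000 0.0000 1.0000
    outer loop
      vertex 0.0 0.0 24.0
      vertex 9.0 21.0 24.0
      vertex 0.0 21.0 24.0
    endloop
  endfacet
  facet normal 0.0000 -1.0000 0.0000
    outer loop
      vertex 0.0 0.0 0.0
      vertex 9.0 0.0 0.0
      vertex 9.0 0.0 24.0
    endloop
  endfacet
  facet normal 0.0000 -1.0000 0.0000
    outer loop
      vertex 0.0 0.0 0.0
      vertex 9.0 0.0 24.0
      vertex 0.0 0.0 24.0
    endloop
  endfacet
  facet normal 0.0000 1.0000 0.0000
    outer loop
      vertex 9.0 21.0 24.0
      vertex 9.0 21.0 0.0
      vertex 0.0 21.0 0.0
    endloop
  endfacet
  facet normal 0.0000 1.0000 0.0000
    outer loop
      vertex 0.0 21.0 24.0
      vertex 9.0 21.0 24.0
      vertex 0.0 21.0 0.0
    endloop
  endfacet
  facet normal -1.0000 0.0000 0.0000
    outer loop
      vertex 0.0 21.0 24.0
      vertex 0.0 21.0 0.0
      vertex 0.0 0.0 0.0
    endloop
  endfacet
  facet normal -1.0000 0.0000 0.0000
    outer loop
      vertex 0.0 0.0 24.0
      vertex 0.0 21.0 24.0
      vertex 0.0 0.0 0.0
    endloop
  endfacet
  facet normal 1.0000 0.0000 0.0000
    outer loop
      vertex 9.0 0.0 0.0
      vertex 9.0 21.0 0.0
      vertex 9.0 21.0 24.0
    endloop
  endfacet
  facet normal 1.0000 0.0000 0.0000
    outer loop
      vertex 9.0 0.0 0.0
      vertex 9.0 21.0 24.0
      vertex 9.0 0.0 24.0
    endloop
  endfacet
endsolid part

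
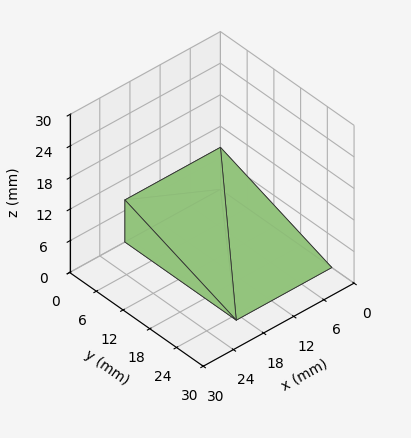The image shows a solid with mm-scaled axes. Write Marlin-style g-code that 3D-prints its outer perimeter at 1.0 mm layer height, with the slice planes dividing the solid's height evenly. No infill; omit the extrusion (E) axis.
Reading the render: the shape is a wedge (ramp): 19 × 25 mm base, rising to 8 mm along the y=0 edge and sloping linearly to z=0 at y=25 (dimensions read to the nearest mm from the axis ticks). For the g-code, the solid's height is divided into equal slices at the stated Δz and each level perimeter traced with G1 moves after a G0 lift.

; perimeter-only toolpath
G21 ; units = mm
G90 ; absolute positioning
G28 ; home
; layer 1
G0 Z1.0
G0 X0.0 Y0.0
G1 X19.0 Y0.0
G1 X19.0 Y21.9
G1 X0.0 Y21.9
G1 X0.0 Y0.0
; layer 2
G0 Z2.0
G0 X0.0 Y0.0
G1 X19.0 Y0.0
G1 X19.0 Y18.8
G1 X0.0 Y18.8
G1 X0.0 Y0.0
; layer 3
G0 Z3.0
G0 X0.0 Y0.0
G1 X19.0 Y0.0
G1 X19.0 Y15.6
G1 X0.0 Y15.6
G1 X0.0 Y0.0
; layer 4
G0 Z4.0
G0 X0.0 Y0.0
G1 X19.0 Y0.0
G1 X19.0 Y12.5
G1 X0.0 Y12.5
G1 X0.0 Y0.0
; layer 5
G0 Z5.0
G0 X0.0 Y0.0
G1 X19.0 Y0.0
G1 X19.0 Y9.4
G1 X0.0 Y9.4
G1 X0.0 Y0.0
; layer 6
G0 Z6.0
G0 X0.0 Y0.0
G1 X19.0 Y0.0
G1 X19.0 Y6.2
G1 X0.0 Y6.2
G1 X0.0 Y0.0
; layer 7
G0 Z7.0
G0 X0.0 Y0.0
G1 X19.0 Y0.0
G1 X19.0 Y3.1
G1 X0.0 Y3.1
G1 X0.0 Y0.0
M2 ; end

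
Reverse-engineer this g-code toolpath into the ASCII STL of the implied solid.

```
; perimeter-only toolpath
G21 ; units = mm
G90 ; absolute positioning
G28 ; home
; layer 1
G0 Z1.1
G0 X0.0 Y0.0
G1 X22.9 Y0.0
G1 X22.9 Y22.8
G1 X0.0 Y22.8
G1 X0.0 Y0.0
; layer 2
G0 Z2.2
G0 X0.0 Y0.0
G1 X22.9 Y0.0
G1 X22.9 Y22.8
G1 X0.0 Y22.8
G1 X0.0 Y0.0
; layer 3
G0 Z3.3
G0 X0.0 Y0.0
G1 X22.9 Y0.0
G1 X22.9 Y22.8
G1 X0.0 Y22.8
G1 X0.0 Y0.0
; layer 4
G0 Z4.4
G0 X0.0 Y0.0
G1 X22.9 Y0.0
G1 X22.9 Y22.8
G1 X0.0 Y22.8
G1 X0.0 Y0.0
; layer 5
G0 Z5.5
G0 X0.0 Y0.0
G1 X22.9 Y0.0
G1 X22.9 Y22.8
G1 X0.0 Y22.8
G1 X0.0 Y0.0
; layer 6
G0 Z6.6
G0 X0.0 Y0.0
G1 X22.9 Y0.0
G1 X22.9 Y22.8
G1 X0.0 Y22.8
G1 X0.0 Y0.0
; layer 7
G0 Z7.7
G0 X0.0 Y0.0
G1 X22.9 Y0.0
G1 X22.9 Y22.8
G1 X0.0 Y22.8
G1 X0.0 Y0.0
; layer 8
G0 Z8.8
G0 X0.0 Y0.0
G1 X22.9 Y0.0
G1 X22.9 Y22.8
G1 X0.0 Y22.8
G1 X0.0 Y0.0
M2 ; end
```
solid part
  facet normal 0.0000 0.0000 -1.0000
    outer loop
      vertex 22.9 22.8 0.0
      vertex 22.9 0.0 0.0
      vertex 0.0 0.0 0.0
    endloop
  endfacet
  facet normal 0.0000 0.0000 -1.0000
    outer loop
      vertex 0.0 22.8 0.0
      vertex 22.9 22.8 0.0
      vertex 0.0 0.0 0.0
    endloop
  endfacet
  facet normal 0.0000 0.0000 1.0000
    outer loop
      vertex 0.0 0.0 8.8
      vertex 22.9 0.0 8.8
      vertex 22.9 22.8 8.8
    endloop
  endfacet
  facet normal 0.0000 0.0000 1.0000
    outer loop
      vertex 0.0 0.0 8.8
      vertex 22.9 22.8 8.8
      vertex 0.0 22.8 8.8
    endloop
  endfacet
  facet normal 0.0000 -1.0000 0.0000
    outer loop
      vertex 0.0 0.0 0.0
      vertex 22.9 0.0 0.0
      vertex 22.9 0.0 8.8
    endloop
  endfacet
  facet normal 0.0000 -1.0000 0.0000
    outer loop
      vertex 0.0 0.0 0.0
      vertex 22.9 0.0 8.8
      vertex 0.0 0.0 8.8
    endloop
  endfacet
  facet normal 0.0000 1.0000 0.0000
    outer loop
      vertex 22.9 22.8 8.8
      vertex 22.9 22.8 0.0
      vertex 0.0 22.8 0.0
    endloop
  endfacet
  facet normal 0.0000 1.0000 0.0000
    outer loop
      vertex 0.0 22.8 8.8
      vertex 22.9 22.8 8.8
      vertex 0.0 22.8 0.0
    endloop
  endfacet
  facet normal -1.0000 0.0000 0.0000
    outer loop
      vertex 0.0 22.8 8.8
      vertex 0.0 22.8 0.0
      vertex 0.0 0.0 0.0
    endloop
  endfacet
  facet normal -1.0000 0.0000 0.0000
    outer loop
      vertex 0.0 0.0 8.8
      vertex 0.0 22.8 8.8
      vertex 0.0 0.0 0.0
    endloop
  endfacet
  facet normal 1.0000 0.0000 0.0000
    outer loop
      vertex 22.9 0.0 0.0
      vertex 22.9 22.8 0.0
      vertex 22.9 22.8 8.8
    endloop
  endfacet
  facet normal 1.0000 0.0000 0.0000
    outer loop
      vertex 22.9 0.0 0.0
      vertex 22.9 22.8 8.8
      vertex 22.9 0.0 8.8
    endloop
  endfacet
endsolid part

The G0 Z moves step by Δz≈1.1 mm. Every layer's G1 loop is the same polygon, so the solid is a straight extrusion of it from z=0 to z≈8.8. Closing with flat bottom and top caps and triangulating gives 12 facets — a rectangular box, roughly 22.9 × 22.8 mm footprint and 8.8 mm tall.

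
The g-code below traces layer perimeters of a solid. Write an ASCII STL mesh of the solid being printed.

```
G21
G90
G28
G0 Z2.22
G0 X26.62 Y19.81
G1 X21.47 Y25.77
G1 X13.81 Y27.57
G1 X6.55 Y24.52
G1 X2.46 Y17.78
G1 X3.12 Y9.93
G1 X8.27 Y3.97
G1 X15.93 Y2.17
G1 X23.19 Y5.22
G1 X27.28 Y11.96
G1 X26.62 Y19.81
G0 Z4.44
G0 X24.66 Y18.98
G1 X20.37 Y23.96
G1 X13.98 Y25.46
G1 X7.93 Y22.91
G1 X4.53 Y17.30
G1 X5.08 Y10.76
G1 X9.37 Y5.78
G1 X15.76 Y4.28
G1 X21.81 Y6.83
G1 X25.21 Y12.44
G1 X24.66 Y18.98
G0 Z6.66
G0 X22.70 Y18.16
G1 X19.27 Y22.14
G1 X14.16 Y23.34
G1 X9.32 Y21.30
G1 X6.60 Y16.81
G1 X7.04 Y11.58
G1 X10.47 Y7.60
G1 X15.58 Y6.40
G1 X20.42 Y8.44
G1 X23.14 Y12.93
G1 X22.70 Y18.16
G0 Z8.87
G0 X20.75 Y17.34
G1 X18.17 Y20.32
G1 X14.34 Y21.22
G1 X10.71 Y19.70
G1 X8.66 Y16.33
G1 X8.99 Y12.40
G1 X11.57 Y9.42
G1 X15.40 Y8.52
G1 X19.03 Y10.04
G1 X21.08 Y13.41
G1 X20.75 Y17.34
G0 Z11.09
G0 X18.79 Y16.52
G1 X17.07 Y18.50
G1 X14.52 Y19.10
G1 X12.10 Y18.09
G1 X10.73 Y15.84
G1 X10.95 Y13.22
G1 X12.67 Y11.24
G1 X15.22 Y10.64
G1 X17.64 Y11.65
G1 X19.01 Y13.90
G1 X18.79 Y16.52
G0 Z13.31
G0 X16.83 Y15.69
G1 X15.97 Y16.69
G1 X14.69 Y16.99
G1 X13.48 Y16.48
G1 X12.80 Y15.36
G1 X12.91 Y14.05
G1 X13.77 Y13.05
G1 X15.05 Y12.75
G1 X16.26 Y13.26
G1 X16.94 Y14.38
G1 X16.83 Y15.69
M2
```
solid part
  facet normal 0.0000 0.0000 -1.0000
    outer loop
      vertex 13.63 29.69 0.00
      vertex 22.57 27.59 0.00
      vertex 28.58 20.63 0.00
    endloop
  endfacet
  facet normal 0.0000 0.0000 -1.0000
    outer loop
      vertex 5.16 26.13 0.00
      vertex 13.63 29.69 0.00
      vertex 28.58 20.63 0.00
    endloop
  endfacet
  facet normal 0.0000 0.0000 -1.0000
    outer loop
      vertex 0.39 18.27 0.00
      vertex 5.16 26.13 0.00
      vertex 28.58 20.63 0.00
    endloop
  endfacet
  facet normal 0.0000 0.0000 -1.0000
    outer loop
      vertex 1.16 9.11 0.00
      vertex 0.39 18.27 0.00
      vertex 28.58 20.63 0.00
    endloop
  endfacet
  facet normal 0.0000 0.0000 -1.0000
    outer loop
      vertex 7.17 2.15 0.00
      vertex 1.16 9.11 0.00
      vertex 28.58 20.63 0.00
    endloop
  endfacet
  facet normal 0.0000 0.0000 -1.0000
    outer loop
      vertex 16.11 0.05 0.00
      vertex 7.17 2.15 0.00
      vertex 28.58 20.63 0.00
    endloop
  endfacet
  facet normal 0.0000 0.0000 -1.0000
    outer loop
      vertex 24.58 3.61 0.00
      vertex 16.11 0.05 0.00
      vertex 28.58 20.63 0.00
    endloop
  endfacet
  facet normal 0.0000 0.0000 -1.0000
    outer loop
      vertex 29.35 11.47 0.00
      vertex 24.58 3.61 0.00
      vertex 28.58 20.63 0.00
    endloop
  endfacet
  facet normal 0.5596 0.4832 0.6733
    outer loop
      vertex 28.58 20.63 0.00
      vertex 22.57 27.59 0.00
      vertex 14.87 14.87 15.53
    endloop
  endfacet
  facet normal 0.1691 0.7197 0.6733
    outer loop
      vertex 22.57 27.59 0.00
      vertex 13.63 29.69 0.00
      vertex 14.87 14.87 15.53
    endloop
  endfacet
  facet normal -0.2865 0.6816 0.6733
    outer loop
      vertex 13.63 29.69 0.00
      vertex 5.16 26.13 0.00
      vertex 14.87 14.87 15.53
    endloop
  endfacet
  facet normal -0.6321 0.3836 0.6733
    outer loop
      vertex 5.16 26.13 0.00
      vertex 0.39 18.27 0.00
      vertex 14.87 14.87 15.53
    endloop
  endfacet
  facet normal -0.7367 -0.0619 0.6734
    outer loop
      vertex 0.39 18.27 0.00
      vertex 1.16 9.11 0.00
      vertex 14.87 14.87 15.53
    endloop
  endfacet
  facet normal -0.5596 -0.4832 0.6733
    outer loop
      vertex 1.16 9.11 0.00
      vertex 7.17 2.15 0.00
      vertex 14.87 14.87 15.53
    endloop
  endfacet
  facet normal -0.1691 -0.7197 0.6733
    outer loop
      vertex 7.17 2.15 0.00
      vertex 16.11 0.05 0.00
      vertex 14.87 14.87 15.53
    endloop
  endfacet
  facet normal 0.2865 -0.6816 0.6733
    outer loop
      vertex 16.11 0.05 0.00
      vertex 24.58 3.61 0.00
      vertex 14.87 14.87 15.53
    endloop
  endfacet
  facet normal 0.6321 -0.3836 0.6733
    outer loop
      vertex 24.58 3.61 0.00
      vertex 29.35 11.47 0.00
      vertex 14.87 14.87 15.53
    endloop
  endfacet
  facet normal 0.7367 0.0619 0.6734
    outer loop
      vertex 29.35 11.47 0.00
      vertex 28.58 20.63 0.00
      vertex 14.87 14.87 15.53
    endloop
  endfacet
endsolid part

The G0 Z moves step by Δz≈2.22 mm. The G1 loops shrink linearly with z, so the solid tapers from its base footprint up to z≈15.5. Closing with a flat bottom cap and the tapered top and triangulating gives 18 facets — a regular 10-sided pyramid, base circumscribed radius ≈ 14.9 mm, apex at z ≈ 15.5 mm.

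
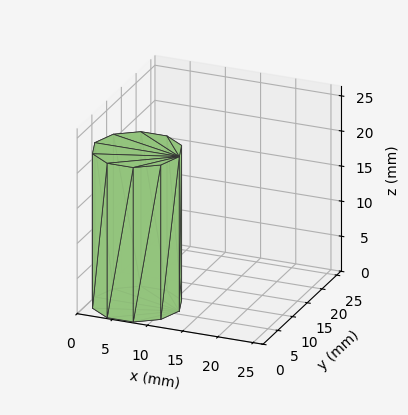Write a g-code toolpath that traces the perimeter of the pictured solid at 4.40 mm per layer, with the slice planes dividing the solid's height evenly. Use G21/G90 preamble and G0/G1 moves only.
Reading the render: the shape is a regular 10-sided prism (a cylinder approximated with 10 flat sides), circumscribed radius ≈ 6 mm, height ≈ 22 mm (dimensions read to the nearest mm from the axis ticks). For the g-code, the solid's height is divided into equal slices at the stated Δz and each level perimeter traced with G1 moves after a G0 lift.

; perimeter-only toolpath
G21 ; units = mm
G90 ; absolute positioning
G28 ; home
; layer 1
G0 Z4.40
G0 X12.00 Y6.00
G1 X10.85 Y9.53
G1 X7.85 Y11.71
G1 X4.15 Y11.71
G1 X1.15 Y9.53
G1 X0.00 Y6.00
G1 X1.15 Y2.47
G1 X4.15 Y0.29
G1 X7.85 Y0.29
G1 X10.85 Y2.47
G1 X12.00 Y6.00
; layer 2
G0 Z8.80
G0 X12.00 Y6.00
G1 X10.85 Y9.53
G1 X7.85 Y11.71
G1 X4.15 Y11.71
G1 X1.15 Y9.53
G1 X0.00 Y6.00
G1 X1.15 Y2.47
G1 X4.15 Y0.29
G1 X7.85 Y0.29
G1 X10.85 Y2.47
G1 X12.00 Y6.00
; layer 3
G0 Z13.20
G0 X12.00 Y6.00
G1 X10.85 Y9.53
G1 X7.85 Y11.71
G1 X4.15 Y11.71
G1 X1.15 Y9.53
G1 X0.00 Y6.00
G1 X1.15 Y2.47
G1 X4.15 Y0.29
G1 X7.85 Y0.29
G1 X10.85 Y2.47
G1 X12.00 Y6.00
; layer 4
G0 Z17.60
G0 X12.00 Y6.00
G1 X10.85 Y9.53
G1 X7.85 Y11.71
G1 X4.15 Y11.71
G1 X1.15 Y9.53
G1 X0.00 Y6.00
G1 X1.15 Y2.47
G1 X4.15 Y0.29
G1 X7.85 Y0.29
G1 X10.85 Y2.47
G1 X12.00 Y6.00
; layer 5
G0 Z22.00
G0 X12.00 Y6.00
G1 X10.85 Y9.53
G1 X7.85 Y11.71
G1 X4.15 Y11.71
G1 X1.15 Y9.53
G1 X0.00 Y6.00
G1 X1.15 Y2.47
G1 X4.15 Y0.29
G1 X7.85 Y0.29
G1 X10.85 Y2.47
G1 X12.00 Y6.00
M2 ; end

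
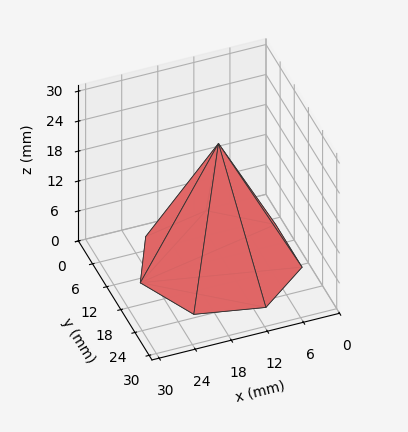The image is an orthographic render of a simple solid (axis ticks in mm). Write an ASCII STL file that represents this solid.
Reading the render: the shape is a regular 7-sided pyramid, base circumscribed radius ≈ 13 mm, apex at z ≈ 24 mm (dimensions read to the nearest mm from the axis ticks). For the STL, each face is triangulated and given an outward normal.

solid part
  facet normal 0.0000 0.0000 -1.0000
    outer loop
      vertex 10.1 25.7 0.0
      vertex 21.1 23.2 0.0
      vertex 26.0 13.0 0.0
    endloop
  endfacet
  facet normal 0.0000 0.0000 -1.0000
    outer loop
      vertex 1.3 18.6 0.0
      vertex 10.1 25.7 0.0
      vertex 26.0 13.0 0.0
    endloop
  endfacet
  facet normal 0.0000 0.0000 -1.0000
    outer loop
      vertex 1.3 7.4 0.0
      vertex 1.3 18.6 0.0
      vertex 26.0 13.0 0.0
    endloop
  endfacet
  facet normal 0.0000 0.0000 -1.0000
    outer loop
      vertex 10.1 0.3 0.0
      vertex 1.3 7.4 0.0
      vertex 26.0 13.0 0.0
    endloop
  endfacet
  facet normal 0.0000 0.0000 -1.0000
    outer loop
      vertex 21.1 2.8 0.0
      vertex 10.1 0.3 0.0
      vertex 26.0 13.0 0.0
    endloop
  endfacet
  facet normal 0.8100 0.3891 0.4387
    outer loop
      vertex 26.0 13.0 0.0
      vertex 21.1 23.2 0.0
      vertex 13.0 13.0 24.0
    endloop
  endfacet
  facet normal 0.1991 0.8759 0.4395
    outer loop
      vertex 21.1 23.2 0.0
      vertex 10.1 25.7 0.0
      vertex 13.0 13.0 24.0
    endloop
  endfacet
  facet normal -0.5644 0.6995 0.4384
    outer loop
      vertex 10.1 25.7 0.0
      vertex 1.3 18.6 0.0
      vertex 13.0 13.0 24.0
    endloop
  endfacet
  facet normal -0.8989 0.0000 0.4382
    outer loop
      vertex 1.3 18.6 0.0
      vertex 1.3 7.4 0.0
      vertex 13.0 13.0 24.0
    endloop
  endfacet
  facet normal -0.5644 -0.6995 0.4384
    outer loop
      vertex 1.3 7.4 0.0
      vertex 10.1 0.3 0.0
      vertex 13.0 13.0 24.0
    endloop
  endfacet
  facet normal 0.1991 -0.8759 0.4395
    outer loop
      vertex 10.1 0.3 0.0
      vertex 21.1 2.8 0.0
      vertex 13.0 13.0 24.0
    endloop
  endfacet
  facet normal 0.8100 -0.3891 0.4387
    outer loop
      vertex 21.1 2.8 0.0
      vertex 26.0 13.0 0.0
      vertex 13.0 13.0 24.0
    endloop
  endfacet
endsolid part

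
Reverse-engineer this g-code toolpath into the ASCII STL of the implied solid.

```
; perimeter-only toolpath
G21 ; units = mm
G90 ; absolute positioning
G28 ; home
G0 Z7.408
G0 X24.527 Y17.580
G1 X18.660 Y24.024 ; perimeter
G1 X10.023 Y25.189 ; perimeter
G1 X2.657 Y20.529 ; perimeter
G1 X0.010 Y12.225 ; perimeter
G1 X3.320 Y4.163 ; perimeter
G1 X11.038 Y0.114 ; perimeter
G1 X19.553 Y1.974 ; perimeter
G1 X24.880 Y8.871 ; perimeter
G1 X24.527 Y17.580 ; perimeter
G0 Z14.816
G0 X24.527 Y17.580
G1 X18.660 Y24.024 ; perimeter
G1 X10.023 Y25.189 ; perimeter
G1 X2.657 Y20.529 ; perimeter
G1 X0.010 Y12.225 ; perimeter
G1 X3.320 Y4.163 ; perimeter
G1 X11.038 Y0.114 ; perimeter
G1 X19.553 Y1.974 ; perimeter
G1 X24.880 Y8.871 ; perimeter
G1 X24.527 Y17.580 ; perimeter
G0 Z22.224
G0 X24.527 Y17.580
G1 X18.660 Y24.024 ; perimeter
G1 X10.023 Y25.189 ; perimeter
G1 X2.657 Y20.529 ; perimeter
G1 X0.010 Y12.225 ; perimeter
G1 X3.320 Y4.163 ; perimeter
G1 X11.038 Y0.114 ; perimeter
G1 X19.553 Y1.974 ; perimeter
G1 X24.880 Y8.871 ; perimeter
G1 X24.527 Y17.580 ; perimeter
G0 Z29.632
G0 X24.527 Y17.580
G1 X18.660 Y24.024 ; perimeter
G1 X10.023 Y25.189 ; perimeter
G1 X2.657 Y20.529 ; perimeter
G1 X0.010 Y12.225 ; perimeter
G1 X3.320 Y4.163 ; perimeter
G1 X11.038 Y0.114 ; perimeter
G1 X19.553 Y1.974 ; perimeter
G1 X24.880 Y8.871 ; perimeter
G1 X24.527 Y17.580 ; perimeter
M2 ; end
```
solid part
  facet normal 0.0000 0.0000 -1.0000
    outer loop
      vertex 10.023 25.189 0.000
      vertex 18.660 24.024 0.000
      vertex 24.527 17.580 0.000
    endloop
  endfacet
  facet normal 0.0000 0.0000 -1.0000
    outer loop
      vertex 2.657 20.529 0.000
      vertex 10.023 25.189 0.000
      vertex 24.527 17.580 0.000
    endloop
  endfacet
  facet normal 0.0000 0.0000 -1.0000
    outer loop
      vertex 0.010 12.225 0.000
      vertex 2.657 20.529 0.000
      vertex 24.527 17.580 0.000
    endloop
  endfacet
  facet normal 0.0000 0.0000 -1.0000
    outer loop
      vertex 3.320 4.163 0.000
      vertex 0.010 12.225 0.000
      vertex 24.527 17.580 0.000
    endloop
  endfacet
  facet normal 0.0000 0.0000 -1.0000
    outer loop
      vertex 11.038 0.114 0.000
      vertex 3.320 4.163 0.000
      vertex 24.527 17.580 0.000
    endloop
  endfacet
  facet normal 0.0000 0.0000 -1.0000
    outer loop
      vertex 19.553 1.974 0.000
      vertex 11.038 0.114 0.000
      vertex 24.527 17.580 0.000
    endloop
  endfacet
  facet normal 0.0000 0.0000 -1.0000
    outer loop
      vertex 24.880 8.871 0.000
      vertex 19.553 1.974 0.000
      vertex 24.527 17.580 0.000
    endloop
  endfacet
  facet normal 0.0000 0.0000 1.0000
    outer loop
      vertex 24.527 17.580 29.632
      vertex 18.660 24.024 29.632
      vertex 10.023 25.189 29.632
    endloop
  endfacet
  facet normal 0.0000 0.0000 1.0000
    outer loop
      vertex 24.527 17.580 29.632
      vertex 10.023 25.189 29.632
      vertex 2.657 20.529 29.632
    endloop
  endfacet
  facet normal 0.0000 0.0000 1.0000
    outer loop
      vertex 24.527 17.580 29.632
      vertex 2.657 20.529 29.632
      vertex 0.010 12.225 29.632
    endloop
  endfacet
  facet normal 0.0000 0.0000 1.0000
    outer loop
      vertex 24.527 17.580 29.632
      vertex 0.010 12.225 29.632
      vertex 3.320 4.163 29.632
    endloop
  endfacet
  facet normal 0.0000 0.0000 1.0000
    outer loop
      vertex 24.527 17.580 29.632
      vertex 3.320 4.163 29.632
      vertex 11.038 0.114 29.632
    endloop
  endfacet
  facet normal 0.0000 0.0000 1.0000
    outer loop
      vertex 24.527 17.580 29.632
      vertex 11.038 0.114 29.632
      vertex 19.553 1.974 29.632
    endloop
  endfacet
  facet normal 0.0000 0.0000 1.0000
    outer loop
      vertex 24.527 17.580 29.632
      vertex 19.553 1.974 29.632
      vertex 24.880 8.871 29.632
    endloop
  endfacet
  facet normal 0.7394 0.6732 0.0000
    outer loop
      vertex 24.527 17.580 0.000
      vertex 18.660 24.024 0.000
      vertex 18.660 24.024 29.632
    endloop
  endfacet
  facet normal 0.7394 0.6732 0.0000
    outer loop
      vertex 24.527 17.580 0.000
      vertex 18.660 24.024 29.632
      vertex 24.527 17.580 29.632
    endloop
  endfacet
  facet normal 0.1337 0.9910 0.0000
    outer loop
      vertex 18.660 24.024 0.000
      vertex 10.023 25.189 0.000
      vertex 10.023 25.189 29.632
    endloop
  endfacet
  facet normal 0.1337 0.9910 0.0000
    outer loop
      vertex 18.660 24.024 0.000
      vertex 10.023 25.189 29.632
      vertex 18.660 24.024 29.632
    endloop
  endfacet
  facet normal -0.5346 0.8451 0.0000
    outer loop
      vertex 10.023 25.189 0.000
      vertex 2.657 20.529 0.000
      vertex 2.657 20.529 29.632
    endloop
  endfacet
  facet normal -0.5346 0.8451 0.0000
    outer loop
      vertex 10.023 25.189 0.000
      vertex 2.657 20.529 29.632
      vertex 10.023 25.189 29.632
    endloop
  endfacet
  facet normal -0.9528 0.3037 0.0000
    outer loop
      vertex 2.657 20.529 0.000
      vertex 0.010 12.225 0.000
      vertex 0.010 12.225 29.632
    endloop
  endfacet
  facet normal -0.9528 0.3037 0.0000
    outer loop
      vertex 2.657 20.529 0.000
      vertex 0.010 12.225 29.632
      vertex 2.657 20.529 29.632
    endloop
  endfacet
  facet normal -0.9251 -0.3798 0.0000
    outer loop
      vertex 0.010 12.225 0.000
      vertex 3.320 4.163 0.000
      vertex 3.320 4.163 29.632
    endloop
  endfacet
  facet normal -0.9251 -0.3798 0.0000
    outer loop
      vertex 0.010 12.225 0.000
      vertex 3.320 4.163 29.632
      vertex 0.010 12.225 29.632
    endloop
  endfacet
  facet normal -0.4646 -0.8855 0.0000
    outer loop
      vertex 3.320 4.163 0.000
      vertex 11.038 0.114 0.000
      vertex 11.038 0.114 29.632
    endloop
  endfacet
  facet normal -0.4646 -0.8855 0.0000
    outer loop
      vertex 3.320 4.163 0.000
      vertex 11.038 0.114 29.632
      vertex 3.320 4.163 29.632
    endloop
  endfacet
  facet normal 0.2134 -0.9770 0.0000
    outer loop
      vertex 11.038 0.114 0.000
      vertex 19.553 1.974 0.000
      vertex 19.553 1.974 29.632
    endloop
  endfacet
  facet normal 0.2134 -0.9770 0.0000
    outer loop
      vertex 11.038 0.114 0.000
      vertex 19.553 1.974 29.632
      vertex 11.038 0.114 29.632
    endloop
  endfacet
  facet normal 0.7914 -0.6113 0.0000
    outer loop
      vertex 19.553 1.974 0.000
      vertex 24.880 8.871 0.000
      vertex 24.880 8.871 29.632
    endloop
  endfacet
  facet normal 0.7914 -0.6113 0.0000
    outer loop
      vertex 19.553 1.974 0.000
      vertex 24.880 8.871 29.632
      vertex 19.553 1.974 29.632
    endloop
  endfacet
  facet normal 0.9992 0.0405 0.0000
    outer loop
      vertex 24.880 8.871 0.000
      vertex 24.527 17.580 0.000
      vertex 24.527 17.580 29.632
    endloop
  endfacet
  facet normal 0.9992 0.0405 0.0000
    outer loop
      vertex 24.880 8.871 0.000
      vertex 24.527 17.580 29.632
      vertex 24.880 8.871 29.632
    endloop
  endfacet
endsolid part

The G0 Z moves step by Δz≈7.408 mm. Every layer's G1 loop is the same polygon, so the solid is a straight extrusion of it from z=0 to z≈29.6. Closing with flat bottom and top caps and triangulating gives 32 facets — a regular 9-sided prism (a cylinder approximated with 9 flat sides), circumscribed radius ≈ 12.7 mm, height ≈ 29.6 mm.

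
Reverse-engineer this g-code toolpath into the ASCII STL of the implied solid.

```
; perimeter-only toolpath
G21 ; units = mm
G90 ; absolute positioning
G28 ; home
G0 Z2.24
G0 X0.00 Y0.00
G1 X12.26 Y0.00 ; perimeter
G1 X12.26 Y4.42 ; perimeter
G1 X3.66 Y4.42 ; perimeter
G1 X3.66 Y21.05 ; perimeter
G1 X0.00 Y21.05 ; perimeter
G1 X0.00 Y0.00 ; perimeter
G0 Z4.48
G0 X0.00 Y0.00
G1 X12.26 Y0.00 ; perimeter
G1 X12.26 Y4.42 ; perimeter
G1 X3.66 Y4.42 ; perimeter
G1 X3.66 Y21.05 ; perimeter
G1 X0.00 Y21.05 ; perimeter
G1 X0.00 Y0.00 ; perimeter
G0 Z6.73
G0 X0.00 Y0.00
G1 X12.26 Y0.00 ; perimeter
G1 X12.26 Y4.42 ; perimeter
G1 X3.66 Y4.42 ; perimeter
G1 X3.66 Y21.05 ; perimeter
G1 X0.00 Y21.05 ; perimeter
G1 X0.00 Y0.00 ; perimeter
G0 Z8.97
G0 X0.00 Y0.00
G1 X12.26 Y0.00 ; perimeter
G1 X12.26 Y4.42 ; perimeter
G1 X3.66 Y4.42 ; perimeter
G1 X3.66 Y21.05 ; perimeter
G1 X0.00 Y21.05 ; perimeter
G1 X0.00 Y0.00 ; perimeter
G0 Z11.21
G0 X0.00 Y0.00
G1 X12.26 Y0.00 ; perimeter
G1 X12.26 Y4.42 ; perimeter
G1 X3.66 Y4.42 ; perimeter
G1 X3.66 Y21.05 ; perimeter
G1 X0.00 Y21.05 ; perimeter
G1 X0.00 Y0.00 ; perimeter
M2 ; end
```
solid part
  facet normal 0.0000 0.0000 -1.0000
    outer loop
      vertex 12.26 4.42 0.00
      vertex 12.26 0.00 0.00
      vertex 0.00 0.00 0.00
    endloop
  endfacet
  facet normal 0.0000 0.0000 -1.0000
    outer loop
      vertex 3.66 4.42 0.00
      vertex 12.26 4.42 0.00
      vertex 0.00 0.00 0.00
    endloop
  endfacet
  facet normal 0.0000 0.0000 -1.0000
    outer loop
      vertex 3.66 21.05 0.00
      vertex 3.66 4.42 0.00
      vertex 0.00 0.00 0.00
    endloop
  endfacet
  facet normal 0.0000 0.0000 -1.0000
    outer loop
      vertex 0.00 21.05 0.00
      vertex 3.66 21.05 0.00
      vertex 0.00 0.00 0.00
    endloop
  endfacet
  facet normal 0.0000 0.0000 1.0000
    outer loop
      vertex 0.00 0.00 11.21
      vertex 12.26 0.00 11.21
      vertex 12.26 4.42 11.21
    endloop
  endfacet
  facet normal 0.0000 0.0000 1.0000
    outer loop
      vertex 0.00 0.00 11.21
      vertex 12.26 4.42 11.21
      vertex 3.66 4.42 11.21
    endloop
  endfacet
  facet normal 0.0000 0.0000 1.0000
    outer loop
      vertex 0.00 0.00 11.21
      vertex 3.66 4.42 11.21
      vertex 3.66 21.05 11.21
    endloop
  endfacet
  facet normal 0.0000 0.0000 1.0000
    outer loop
      vertex 0.00 0.00 11.21
      vertex 3.66 21.05 11.21
      vertex 0.00 21.05 11.21
    endloop
  endfacet
  facet normal 0.0000 -1.0000 0.0000
    outer loop
      vertex 0.00 0.00 0.00
      vertex 12.26 0.00 0.00
      vertex 12.26 0.00 11.21
    endloop
  endfacet
  facet normal 0.0000 -1.0000 0.0000
    outer loop
      vertex 0.00 0.00 0.00
      vertex 12.26 0.00 11.21
      vertex 0.00 0.00 11.21
    endloop
  endfacet
  facet normal 1.0000 0.0000 0.0000
    outer loop
      vertex 12.26 0.00 0.00
      vertex 12.26 4.42 0.00
      vertex 12.26 4.42 11.21
    endloop
  endfacet
  facet normal 1.0000 0.0000 0.0000
    outer loop
      vertex 12.26 0.00 0.00
      vertex 12.26 4.42 11.21
      vertex 12.26 0.00 11.21
    endloop
  endfacet
  facet normal 0.0000 1.0000 0.0000
    outer loop
      vertex 12.26 4.42 0.00
      vertex 3.66 4.42 0.00
      vertex 3.66 4.42 11.21
    endloop
  endfacet
  facet normal 0.0000 1.0000 0.0000
    outer loop
      vertex 12.26 4.42 0.00
      vertex 3.66 4.42 11.21
      vertex 12.26 4.42 11.21
    endloop
  endfacet
  facet normal 1.0000 0.0000 0.0000
    outer loop
      vertex 3.66 4.42 0.00
      vertex 3.66 21.05 0.00
      vertex 3.66 21.05 11.21
    endloop
  endfacet
  facet normal 1.0000 0.0000 0.0000
    outer loop
      vertex 3.66 4.42 0.00
      vertex 3.66 21.05 11.21
      vertex 3.66 4.42 11.21
    endloop
  endfacet
  facet normal 0.0000 1.0000 0.0000
    outer loop
      vertex 3.66 21.05 0.00
      vertex 0.00 21.05 0.00
      vertex 0.00 21.05 11.21
    endloop
  endfacet
  facet normal 0.0000 1.0000 0.0000
    outer loop
      vertex 3.66 21.05 0.00
      vertex 0.00 21.05 11.21
      vertex 3.66 21.05 11.21
    endloop
  endfacet
  facet normal -1.0000 0.0000 0.0000
    outer loop
      vertex 0.00 21.05 0.00
      vertex 0.00 0.00 0.00
      vertex 0.00 0.00 11.21
    endloop
  endfacet
  facet normal -1.0000 0.0000 0.0000
    outer loop
      vertex 0.00 21.05 0.00
      vertex 0.00 0.00 11.21
      vertex 0.00 21.05 11.21
    endloop
  endfacet
endsolid part

The G0 Z moves step by Δz≈2.24 mm. Every layer's G1 loop is the same polygon, so the solid is a straight extrusion of it from z=0 to z≈11.2. Closing with flat bottom and top caps and triangulating gives 20 facets — an L-shaped prism: outer 12.3 × 21.1 mm, arm thicknesses ≈ 4.42 mm (horizontal) and 3.66 mm (vertical), extruded 11.2 mm in z.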